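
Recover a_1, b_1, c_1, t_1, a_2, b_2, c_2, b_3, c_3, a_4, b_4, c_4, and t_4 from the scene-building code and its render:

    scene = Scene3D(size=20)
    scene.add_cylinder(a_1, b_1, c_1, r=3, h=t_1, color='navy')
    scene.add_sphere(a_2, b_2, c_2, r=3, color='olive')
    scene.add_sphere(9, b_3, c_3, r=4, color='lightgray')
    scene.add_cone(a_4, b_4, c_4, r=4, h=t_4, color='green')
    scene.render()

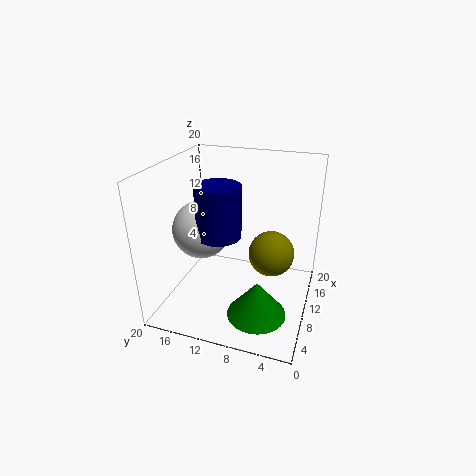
a_1 = 8
b_1 = 12
c_1 = 11
t_1 = 7
a_2 = 9
b_2 = 5
c_2 = 9
b_3 = 15
c_3 = 11
a_4 = 6
b_4 = 6
c_4 = 1
t_4 = 5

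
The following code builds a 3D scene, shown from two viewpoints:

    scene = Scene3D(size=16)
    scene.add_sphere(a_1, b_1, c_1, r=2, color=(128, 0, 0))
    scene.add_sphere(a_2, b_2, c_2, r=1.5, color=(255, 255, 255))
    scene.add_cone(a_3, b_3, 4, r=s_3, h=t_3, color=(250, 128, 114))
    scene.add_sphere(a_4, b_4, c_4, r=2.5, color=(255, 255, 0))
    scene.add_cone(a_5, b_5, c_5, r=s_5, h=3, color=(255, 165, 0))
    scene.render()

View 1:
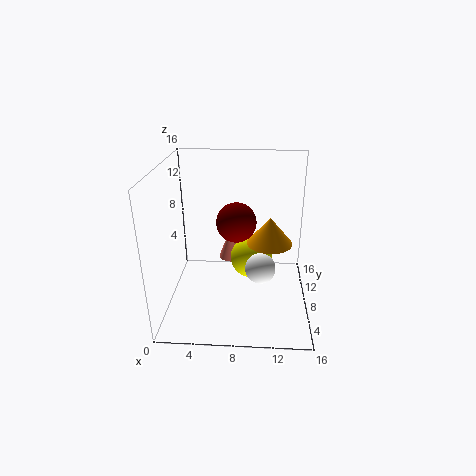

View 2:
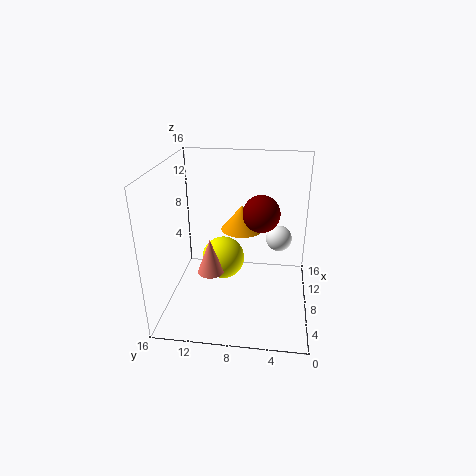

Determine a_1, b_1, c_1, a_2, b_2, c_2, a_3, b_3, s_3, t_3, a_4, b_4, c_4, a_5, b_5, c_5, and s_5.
a_1 = 8; b_1 = 5.5; c_1 = 11; a_2 = 10.5; b_2 = 3.5; c_2 = 7; a_3 = 7; b_3 = 11; s_3 = 1.5; t_3 = 4; a_4 = 9.5; b_4 = 10; c_4 = 4.5; a_5 = 11.5; b_5 = 8; c_5 = 7.5; s_5 = 2.5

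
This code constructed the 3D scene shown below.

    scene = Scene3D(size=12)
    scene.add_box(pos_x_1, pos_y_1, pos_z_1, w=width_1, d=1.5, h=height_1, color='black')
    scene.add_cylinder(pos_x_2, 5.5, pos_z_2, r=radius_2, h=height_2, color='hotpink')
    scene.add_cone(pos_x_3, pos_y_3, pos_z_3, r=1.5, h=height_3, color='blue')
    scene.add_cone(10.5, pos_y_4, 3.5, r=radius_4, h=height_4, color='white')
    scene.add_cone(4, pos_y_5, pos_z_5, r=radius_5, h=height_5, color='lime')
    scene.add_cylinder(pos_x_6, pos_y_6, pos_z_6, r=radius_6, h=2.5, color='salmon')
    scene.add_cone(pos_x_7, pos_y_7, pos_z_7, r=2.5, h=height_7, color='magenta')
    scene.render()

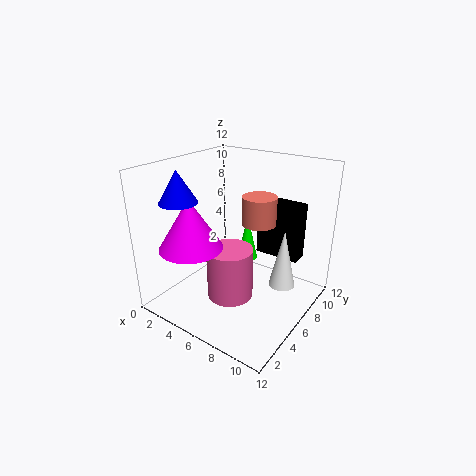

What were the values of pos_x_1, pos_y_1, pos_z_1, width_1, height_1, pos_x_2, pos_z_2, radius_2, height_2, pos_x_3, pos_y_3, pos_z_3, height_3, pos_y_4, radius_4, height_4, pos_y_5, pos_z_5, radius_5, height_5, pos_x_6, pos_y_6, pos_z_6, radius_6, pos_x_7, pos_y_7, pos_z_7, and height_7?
pos_x_1 = 6
pos_y_1 = 9
pos_z_1 = 3.5
width_1 = 4
height_1 = 5
pos_x_2 = 5.5
pos_z_2 = 0.5
radius_2 = 2
height_2 = 4.5
pos_x_3 = 3
pos_y_3 = 2.5
pos_z_3 = 9.5
height_3 = 2.5
pos_y_4 = 5.5
radius_4 = 1
height_4 = 4.5
pos_y_5 = 10.5
pos_z_5 = 1.5
radius_5 = 1
height_5 = 4.5
pos_x_6 = 6.5
pos_y_6 = 8.5
pos_z_6 = 6.5
radius_6 = 1.5
pos_x_7 = 4
pos_y_7 = 2.5
pos_z_7 = 6
height_7 = 4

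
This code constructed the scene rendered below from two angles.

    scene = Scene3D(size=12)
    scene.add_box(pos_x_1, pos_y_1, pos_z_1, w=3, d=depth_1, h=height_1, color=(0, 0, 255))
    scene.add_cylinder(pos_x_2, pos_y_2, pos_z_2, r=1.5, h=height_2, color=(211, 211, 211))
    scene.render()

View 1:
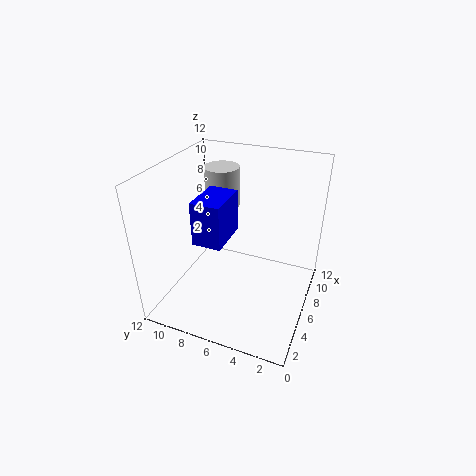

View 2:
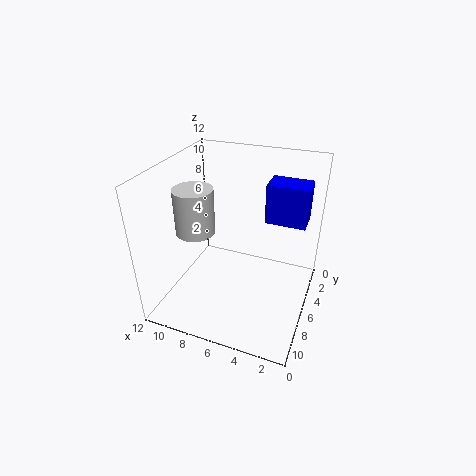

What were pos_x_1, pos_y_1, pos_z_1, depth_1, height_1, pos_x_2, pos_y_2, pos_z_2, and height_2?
pos_x_1 = 0.5, pos_y_1 = 5, pos_z_1 = 8.5, depth_1 = 2, height_1 = 3, pos_x_2 = 8.5, pos_y_2 = 8.5, pos_z_2 = 7.5, height_2 = 3.5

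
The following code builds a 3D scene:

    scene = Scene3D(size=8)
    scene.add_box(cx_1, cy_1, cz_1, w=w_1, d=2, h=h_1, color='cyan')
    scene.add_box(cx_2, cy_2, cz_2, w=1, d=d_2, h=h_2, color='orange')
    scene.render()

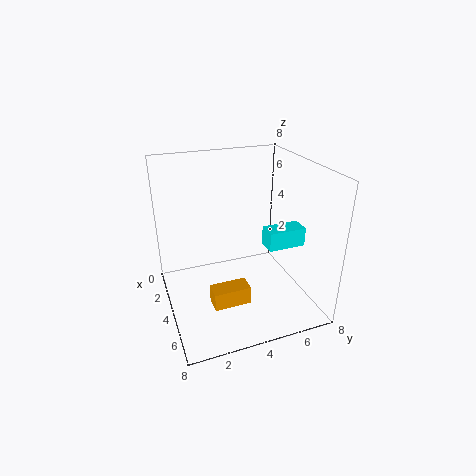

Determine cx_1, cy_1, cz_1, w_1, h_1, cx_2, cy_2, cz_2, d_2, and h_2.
cx_1 = 5
cy_1 = 5
cz_1 = 4
w_1 = 1
h_1 = 1
cx_2 = 5
cy_2 = 2
cz_2 = 1
d_2 = 2
h_2 = 1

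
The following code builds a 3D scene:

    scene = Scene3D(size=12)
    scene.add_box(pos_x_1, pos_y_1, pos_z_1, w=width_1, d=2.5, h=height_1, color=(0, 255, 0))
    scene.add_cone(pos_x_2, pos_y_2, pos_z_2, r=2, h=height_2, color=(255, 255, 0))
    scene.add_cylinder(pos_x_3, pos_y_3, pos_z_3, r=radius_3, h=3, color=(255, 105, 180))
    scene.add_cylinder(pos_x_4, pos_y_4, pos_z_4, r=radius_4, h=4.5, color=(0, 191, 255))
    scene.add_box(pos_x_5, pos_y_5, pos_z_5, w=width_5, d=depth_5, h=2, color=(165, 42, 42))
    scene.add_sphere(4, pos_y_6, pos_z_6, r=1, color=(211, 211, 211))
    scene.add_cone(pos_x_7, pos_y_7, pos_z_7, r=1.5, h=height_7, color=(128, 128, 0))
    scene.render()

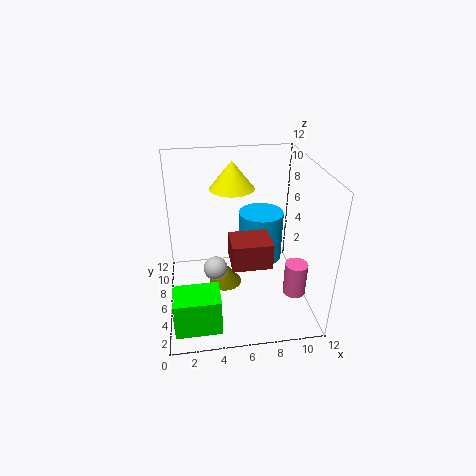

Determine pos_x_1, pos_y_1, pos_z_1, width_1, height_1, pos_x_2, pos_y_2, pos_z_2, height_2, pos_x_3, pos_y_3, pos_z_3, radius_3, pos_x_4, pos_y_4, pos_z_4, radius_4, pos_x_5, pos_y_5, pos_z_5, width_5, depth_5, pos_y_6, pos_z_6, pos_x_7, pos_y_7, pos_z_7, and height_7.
pos_x_1 = 0.5; pos_y_1 = 0.5; pos_z_1 = 1; width_1 = 3.5; height_1 = 3; pos_x_2 = 6; pos_y_2 = 9.5; pos_z_2 = 9; height_2 = 2.5; pos_x_3 = 11; pos_y_3 = 5; pos_z_3 = 0.5; radius_3 = 1; pos_x_4 = 8.5; pos_y_4 = 8.5; pos_z_4 = 2.5; radius_4 = 2; pos_x_5 = 5; pos_y_5 = 2; pos_z_5 = 5.5; width_5 = 3; depth_5 = 2.5; pos_y_6 = 5.5; pos_z_6 = 3.5; pos_x_7 = 5; pos_y_7 = 7.5; pos_z_7 = 0.5; height_7 = 2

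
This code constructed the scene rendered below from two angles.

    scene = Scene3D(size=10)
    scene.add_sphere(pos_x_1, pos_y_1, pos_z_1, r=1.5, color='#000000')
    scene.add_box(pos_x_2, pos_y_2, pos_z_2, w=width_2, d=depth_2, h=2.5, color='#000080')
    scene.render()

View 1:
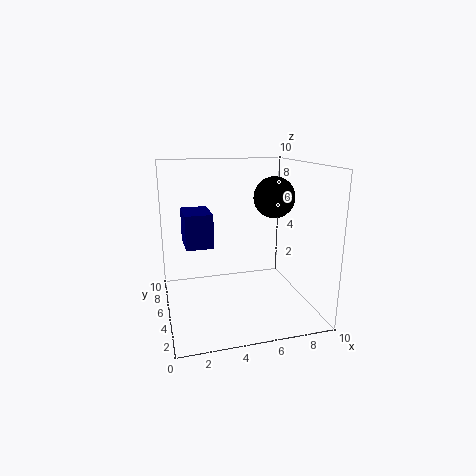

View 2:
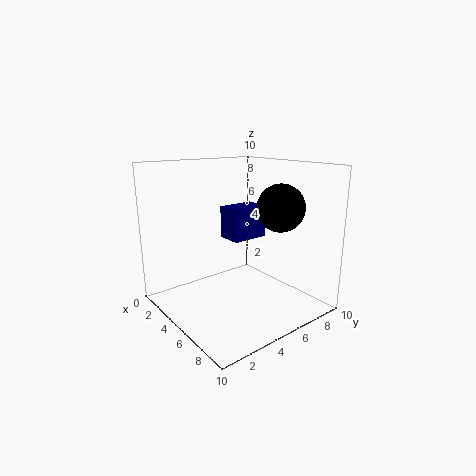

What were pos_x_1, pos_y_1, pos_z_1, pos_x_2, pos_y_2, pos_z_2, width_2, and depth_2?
pos_x_1 = 8
pos_y_1 = 6
pos_z_1 = 7.5
pos_x_2 = 1.5
pos_y_2 = 6
pos_z_2 = 4
width_2 = 2
depth_2 = 3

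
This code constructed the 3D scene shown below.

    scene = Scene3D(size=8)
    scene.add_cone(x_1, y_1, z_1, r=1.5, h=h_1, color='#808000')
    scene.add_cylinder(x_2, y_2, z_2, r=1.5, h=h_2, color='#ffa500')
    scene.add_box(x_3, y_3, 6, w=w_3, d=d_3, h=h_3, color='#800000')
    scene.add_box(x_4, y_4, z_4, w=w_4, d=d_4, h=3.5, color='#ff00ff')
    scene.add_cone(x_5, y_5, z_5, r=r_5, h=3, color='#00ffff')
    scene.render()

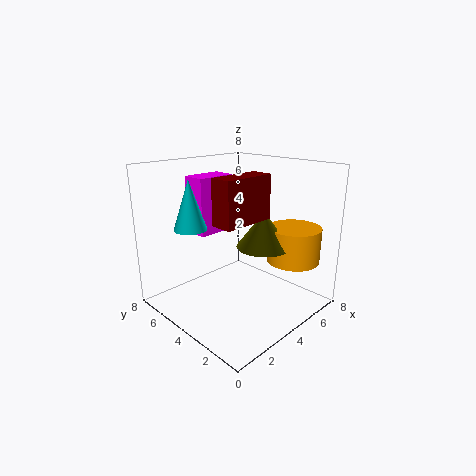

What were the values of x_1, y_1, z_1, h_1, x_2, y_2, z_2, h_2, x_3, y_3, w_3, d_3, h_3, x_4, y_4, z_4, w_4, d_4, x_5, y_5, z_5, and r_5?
x_1 = 5, y_1 = 3, z_1 = 3.5, h_1 = 2, x_2 = 6.5, y_2 = 2, z_2 = 2.5, h_2 = 2, x_3 = 0.5, y_3 = 1, w_3 = 2.5, d_3 = 1, h_3 = 2, x_4 = 3.5, y_4 = 6.5, z_4 = 3.5, w_4 = 2.5, d_4 = 1.5, x_5 = 3, y_5 = 7, z_5 = 4, r_5 = 1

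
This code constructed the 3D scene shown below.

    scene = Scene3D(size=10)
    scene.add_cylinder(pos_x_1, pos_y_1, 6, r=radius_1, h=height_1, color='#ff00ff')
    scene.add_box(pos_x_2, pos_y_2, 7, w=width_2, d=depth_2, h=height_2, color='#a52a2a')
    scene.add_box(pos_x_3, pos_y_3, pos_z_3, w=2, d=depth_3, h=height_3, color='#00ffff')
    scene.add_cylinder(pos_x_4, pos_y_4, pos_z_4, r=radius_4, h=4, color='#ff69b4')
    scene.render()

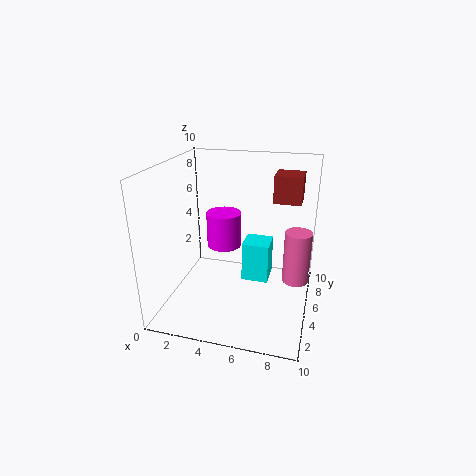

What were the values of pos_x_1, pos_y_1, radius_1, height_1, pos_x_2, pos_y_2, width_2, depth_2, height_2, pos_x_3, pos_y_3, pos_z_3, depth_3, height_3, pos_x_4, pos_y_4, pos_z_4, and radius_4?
pos_x_1 = 5
pos_y_1 = 2
radius_1 = 1
height_1 = 2
pos_x_2 = 7
pos_y_2 = 7
width_2 = 2
depth_2 = 2
height_2 = 2
pos_x_3 = 5
pos_y_3 = 6
pos_z_3 = 1
depth_3 = 2
height_3 = 3
pos_x_4 = 9
pos_y_4 = 7
pos_z_4 = 1
radius_4 = 1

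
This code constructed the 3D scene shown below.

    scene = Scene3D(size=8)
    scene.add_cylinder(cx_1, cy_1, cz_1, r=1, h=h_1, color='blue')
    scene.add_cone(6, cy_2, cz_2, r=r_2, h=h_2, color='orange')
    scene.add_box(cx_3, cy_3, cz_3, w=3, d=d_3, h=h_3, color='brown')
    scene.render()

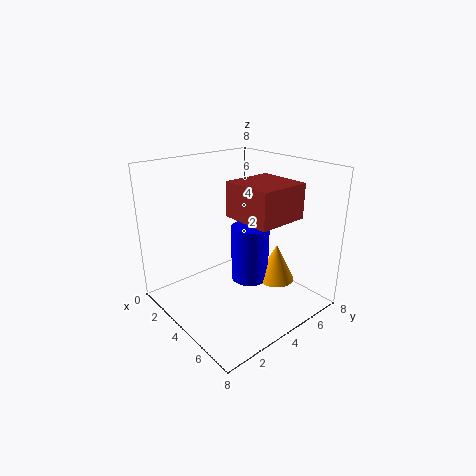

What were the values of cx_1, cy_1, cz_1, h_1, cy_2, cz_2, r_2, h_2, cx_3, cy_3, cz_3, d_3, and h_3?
cx_1 = 5; cy_1 = 4; cz_1 = 2; h_1 = 3; cy_2 = 5; cz_2 = 2; r_2 = 1; h_2 = 2; cx_3 = 3; cy_3 = 4; cz_3 = 5; d_3 = 3; h_3 = 2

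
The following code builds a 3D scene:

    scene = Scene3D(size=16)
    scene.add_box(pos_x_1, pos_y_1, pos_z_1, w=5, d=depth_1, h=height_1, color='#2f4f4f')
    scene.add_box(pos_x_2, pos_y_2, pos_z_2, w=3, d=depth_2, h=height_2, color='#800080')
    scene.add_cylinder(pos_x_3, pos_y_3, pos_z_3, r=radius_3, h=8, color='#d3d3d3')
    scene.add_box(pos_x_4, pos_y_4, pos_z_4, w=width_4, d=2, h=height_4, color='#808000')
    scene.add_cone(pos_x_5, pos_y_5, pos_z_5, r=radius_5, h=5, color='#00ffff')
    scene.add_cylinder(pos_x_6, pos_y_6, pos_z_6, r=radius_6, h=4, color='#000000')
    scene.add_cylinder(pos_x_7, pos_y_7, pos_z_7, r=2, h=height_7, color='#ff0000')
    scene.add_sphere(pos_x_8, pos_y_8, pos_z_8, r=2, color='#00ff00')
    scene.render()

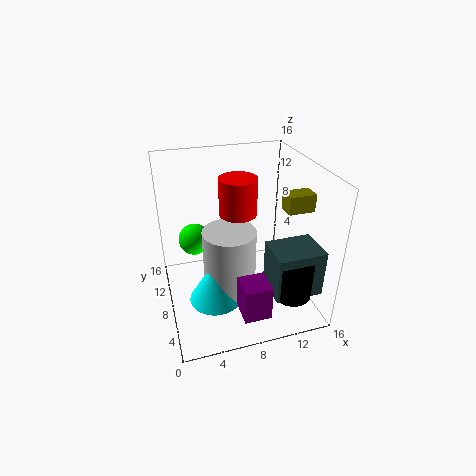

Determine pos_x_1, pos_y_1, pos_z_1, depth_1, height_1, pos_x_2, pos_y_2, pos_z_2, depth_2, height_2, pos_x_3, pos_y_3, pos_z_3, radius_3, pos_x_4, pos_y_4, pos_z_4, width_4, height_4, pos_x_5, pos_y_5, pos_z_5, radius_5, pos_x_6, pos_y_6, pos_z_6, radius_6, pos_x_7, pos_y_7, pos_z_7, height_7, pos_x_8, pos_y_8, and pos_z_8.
pos_x_1 = 10; pos_y_1 = 1; pos_z_1 = 4; depth_1 = 4; height_1 = 5; pos_x_2 = 7; pos_y_2 = 2; pos_z_2 = 1; depth_2 = 3; height_2 = 4; pos_x_3 = 7; pos_y_3 = 8; pos_z_3 = 1; radius_3 = 3; pos_x_4 = 13; pos_y_4 = 6; pos_z_4 = 11; width_4 = 3; height_4 = 2; pos_x_5 = 5; pos_y_5 = 7; pos_z_5 = 1; radius_5 = 3; pos_x_6 = 12; pos_y_6 = 2; pos_z_6 = 4; radius_6 = 2; pos_x_7 = 8; pos_y_7 = 8; pos_z_7 = 11; height_7 = 4; pos_x_8 = 4; pos_y_8 = 14; pos_z_8 = 5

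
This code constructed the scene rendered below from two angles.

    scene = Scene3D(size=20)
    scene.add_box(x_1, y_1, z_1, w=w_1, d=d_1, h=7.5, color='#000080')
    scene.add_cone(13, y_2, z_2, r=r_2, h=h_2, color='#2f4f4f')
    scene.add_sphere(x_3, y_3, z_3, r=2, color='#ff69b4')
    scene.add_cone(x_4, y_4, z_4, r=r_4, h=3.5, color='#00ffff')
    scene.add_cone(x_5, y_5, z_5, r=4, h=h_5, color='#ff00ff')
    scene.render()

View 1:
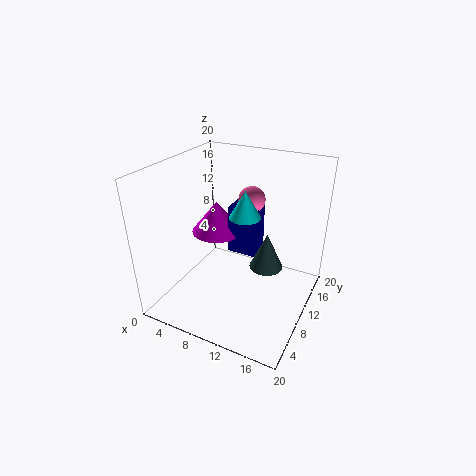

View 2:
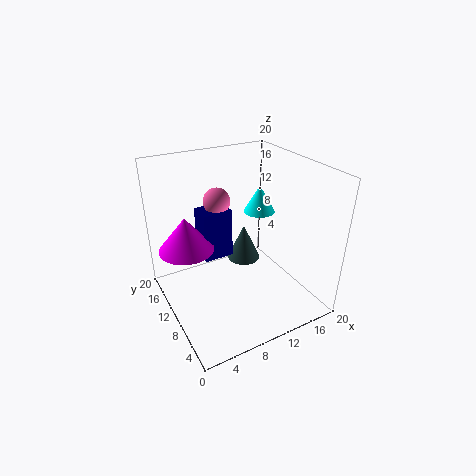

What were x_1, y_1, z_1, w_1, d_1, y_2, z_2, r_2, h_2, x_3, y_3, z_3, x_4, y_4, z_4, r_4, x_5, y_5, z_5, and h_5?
x_1 = 6.5; y_1 = 13.5; z_1 = 5; w_1 = 4.5; d_1 = 3.5; y_2 = 13.5; z_2 = 4; r_2 = 2.5; h_2 = 5.5; x_3 = 9.5; y_3 = 15.5; z_3 = 13.5; x_4 = 12; y_4 = 8; z_4 = 14.5; r_4 = 2; x_5 = 4; y_5 = 14.5; z_5 = 7.5; h_5 = 5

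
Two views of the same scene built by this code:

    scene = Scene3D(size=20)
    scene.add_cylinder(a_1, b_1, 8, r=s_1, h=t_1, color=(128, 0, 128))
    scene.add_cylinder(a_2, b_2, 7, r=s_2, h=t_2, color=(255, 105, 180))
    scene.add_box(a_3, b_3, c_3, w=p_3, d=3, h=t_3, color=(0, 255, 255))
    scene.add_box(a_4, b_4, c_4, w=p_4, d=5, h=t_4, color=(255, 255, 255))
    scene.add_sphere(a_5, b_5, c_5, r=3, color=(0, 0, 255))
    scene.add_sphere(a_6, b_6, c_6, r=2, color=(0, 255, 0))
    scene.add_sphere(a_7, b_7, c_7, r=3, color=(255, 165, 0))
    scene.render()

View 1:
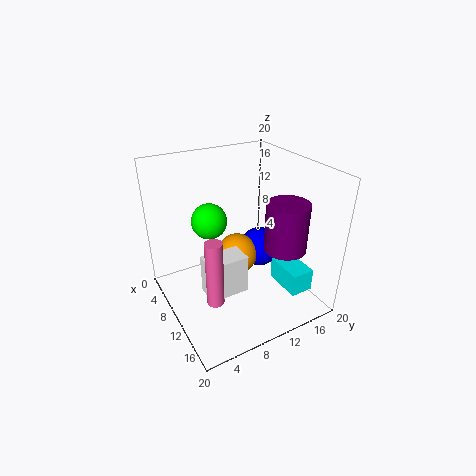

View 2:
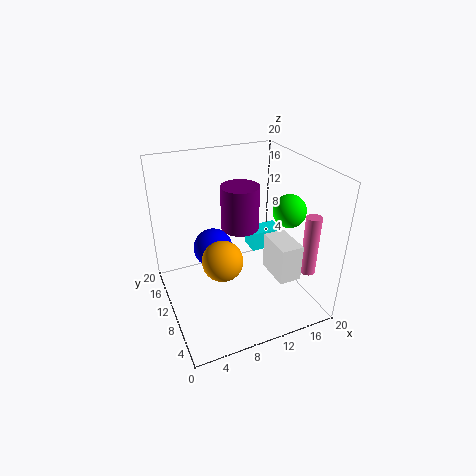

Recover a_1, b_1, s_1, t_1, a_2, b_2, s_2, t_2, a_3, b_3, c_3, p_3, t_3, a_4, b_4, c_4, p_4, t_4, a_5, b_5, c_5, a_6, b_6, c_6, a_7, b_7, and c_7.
a_1 = 13
b_1 = 16
s_1 = 3
t_1 = 7
a_2 = 17
b_2 = 3
s_2 = 1
t_2 = 8
a_3 = 14
b_3 = 13
c_3 = 5
p_3 = 5
t_3 = 3
a_4 = 13
b_4 = 3
c_4 = 6
p_4 = 3
t_4 = 5
a_5 = 8
b_5 = 15
c_5 = 6
a_6 = 14
b_6 = 4
c_6 = 16
a_7 = 8
b_7 = 11
c_7 = 6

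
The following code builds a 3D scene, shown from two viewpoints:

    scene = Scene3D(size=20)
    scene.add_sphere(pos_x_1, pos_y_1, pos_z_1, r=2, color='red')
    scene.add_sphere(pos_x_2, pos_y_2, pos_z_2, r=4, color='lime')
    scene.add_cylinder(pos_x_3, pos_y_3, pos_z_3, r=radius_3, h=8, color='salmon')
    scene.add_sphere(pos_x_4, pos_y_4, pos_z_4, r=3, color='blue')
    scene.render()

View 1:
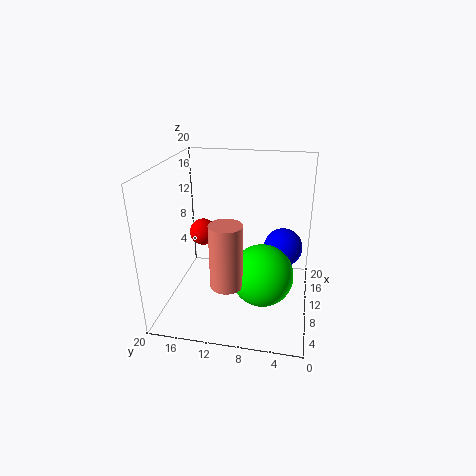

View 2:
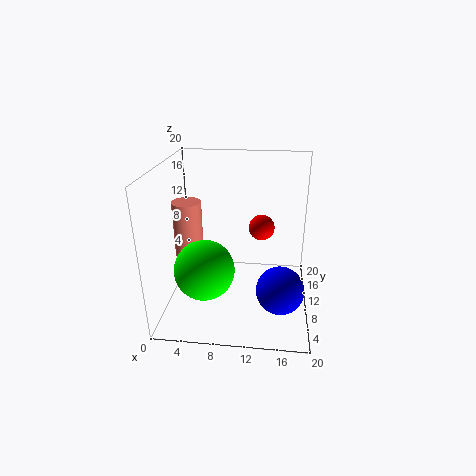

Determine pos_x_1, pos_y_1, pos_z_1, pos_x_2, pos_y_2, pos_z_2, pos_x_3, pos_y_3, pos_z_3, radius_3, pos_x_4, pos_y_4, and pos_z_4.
pos_x_1 = 13
pos_y_1 = 16
pos_z_1 = 9
pos_x_2 = 6
pos_y_2 = 6
pos_z_2 = 7
pos_x_3 = 3
pos_y_3 = 10
pos_z_3 = 7
radius_3 = 2
pos_x_4 = 16
pos_y_4 = 4
pos_z_4 = 6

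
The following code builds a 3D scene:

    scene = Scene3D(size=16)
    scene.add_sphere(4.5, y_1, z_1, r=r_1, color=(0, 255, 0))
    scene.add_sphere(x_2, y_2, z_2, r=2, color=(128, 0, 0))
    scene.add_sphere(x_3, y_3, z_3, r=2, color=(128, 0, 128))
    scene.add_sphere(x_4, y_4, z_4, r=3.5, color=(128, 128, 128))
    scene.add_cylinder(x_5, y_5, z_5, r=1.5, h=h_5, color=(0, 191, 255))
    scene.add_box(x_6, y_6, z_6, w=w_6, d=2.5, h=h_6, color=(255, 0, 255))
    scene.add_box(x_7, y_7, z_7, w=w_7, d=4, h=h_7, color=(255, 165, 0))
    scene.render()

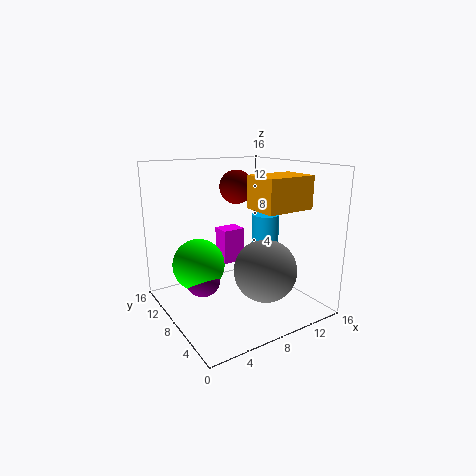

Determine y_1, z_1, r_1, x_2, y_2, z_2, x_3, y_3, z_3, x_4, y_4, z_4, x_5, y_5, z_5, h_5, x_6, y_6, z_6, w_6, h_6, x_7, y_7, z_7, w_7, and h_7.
y_1 = 11, z_1 = 4.5, r_1 = 3, x_2 = 10, y_2 = 11.5, z_2 = 13, x_3 = 4.5, y_3 = 10, z_3 = 3, x_4 = 10, y_4 = 5.5, z_4 = 4.5, x_5 = 11, y_5 = 7, z_5 = 6.5, h_5 = 4, x_6 = 9.5, y_6 = 13.5, z_6 = 2.5, w_6 = 3, h_6 = 4.5, x_7 = 8.5, y_7 = 3, z_7 = 11.5, w_7 = 5.5, h_7 = 3.5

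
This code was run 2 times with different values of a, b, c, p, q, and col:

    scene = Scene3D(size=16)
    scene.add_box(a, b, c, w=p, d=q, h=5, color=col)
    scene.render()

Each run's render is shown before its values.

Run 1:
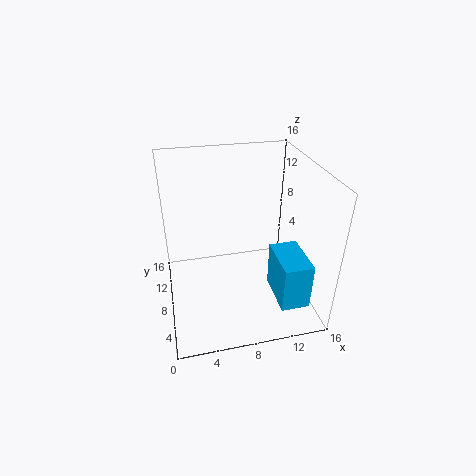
a = 11, b = 1, c = 3, p = 3, q = 5, col = 'deepskyblue'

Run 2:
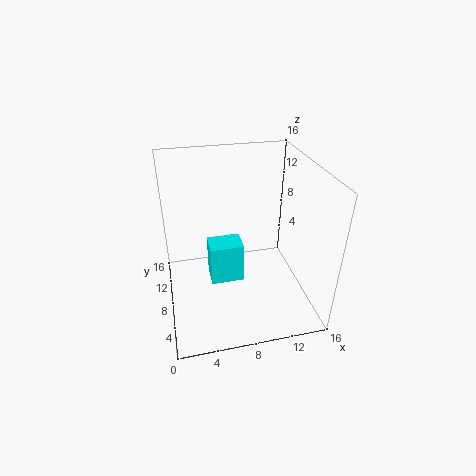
a = 5, b = 9, c = 1, p = 4, q = 3, col = 'cyan'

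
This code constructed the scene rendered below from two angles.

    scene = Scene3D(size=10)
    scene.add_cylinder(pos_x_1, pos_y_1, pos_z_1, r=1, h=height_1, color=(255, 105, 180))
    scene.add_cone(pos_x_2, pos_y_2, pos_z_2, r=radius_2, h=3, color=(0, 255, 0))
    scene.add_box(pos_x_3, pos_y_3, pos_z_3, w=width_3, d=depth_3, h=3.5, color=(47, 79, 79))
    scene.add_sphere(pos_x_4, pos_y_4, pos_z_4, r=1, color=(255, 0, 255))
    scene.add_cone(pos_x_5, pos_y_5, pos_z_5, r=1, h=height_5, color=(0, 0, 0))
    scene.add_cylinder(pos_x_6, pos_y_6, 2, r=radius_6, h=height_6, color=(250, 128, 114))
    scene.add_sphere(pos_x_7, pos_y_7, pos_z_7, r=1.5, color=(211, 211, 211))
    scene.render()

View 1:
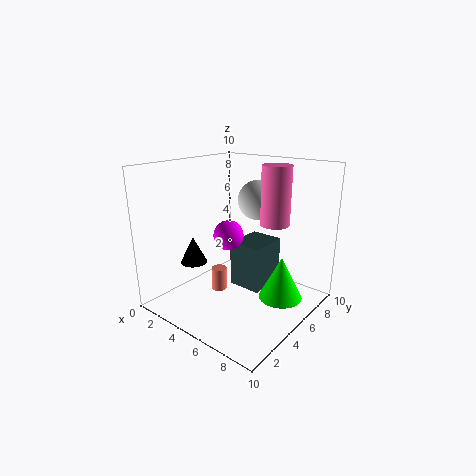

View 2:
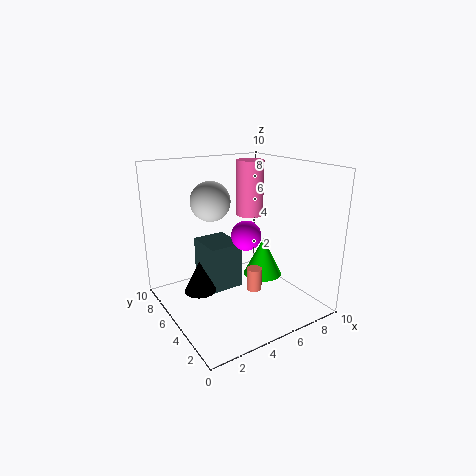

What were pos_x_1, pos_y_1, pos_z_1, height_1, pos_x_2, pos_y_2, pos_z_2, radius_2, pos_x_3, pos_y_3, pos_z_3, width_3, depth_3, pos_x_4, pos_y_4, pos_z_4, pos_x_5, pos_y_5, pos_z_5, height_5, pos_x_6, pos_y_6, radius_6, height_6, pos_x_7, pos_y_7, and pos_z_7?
pos_x_1 = 7; pos_y_1 = 6.5; pos_z_1 = 6; height_1 = 4; pos_x_2 = 8; pos_y_2 = 6; pos_z_2 = 1; radius_2 = 1.5; pos_x_3 = 3.5; pos_y_3 = 6; pos_z_3 = 0.5; width_3 = 2.5; depth_3 = 3; pos_x_4 = 5; pos_y_4 = 4; pos_z_4 = 5.5; pos_x_5 = 1.5; pos_y_5 = 4; pos_z_5 = 2.5; height_5 = 2; pos_x_6 = 5; pos_y_6 = 3; radius_6 = 0.5; height_6 = 1.5; pos_x_7 = 4.5; pos_y_7 = 8; pos_z_7 = 7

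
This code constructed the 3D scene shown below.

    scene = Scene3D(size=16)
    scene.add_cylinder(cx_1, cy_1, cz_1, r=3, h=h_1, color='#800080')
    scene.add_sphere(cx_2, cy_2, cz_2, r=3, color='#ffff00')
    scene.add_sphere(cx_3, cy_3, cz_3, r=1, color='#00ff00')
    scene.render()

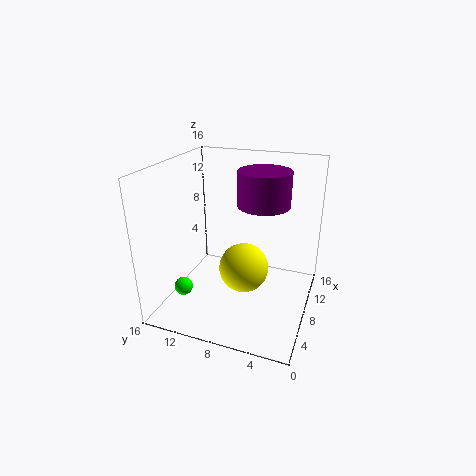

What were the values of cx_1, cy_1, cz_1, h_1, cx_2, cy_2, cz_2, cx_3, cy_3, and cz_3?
cx_1 = 11
cy_1 = 6
cz_1 = 11
h_1 = 4
cx_2 = 10
cy_2 = 8
cz_2 = 3
cx_3 = 4
cy_3 = 13
cz_3 = 3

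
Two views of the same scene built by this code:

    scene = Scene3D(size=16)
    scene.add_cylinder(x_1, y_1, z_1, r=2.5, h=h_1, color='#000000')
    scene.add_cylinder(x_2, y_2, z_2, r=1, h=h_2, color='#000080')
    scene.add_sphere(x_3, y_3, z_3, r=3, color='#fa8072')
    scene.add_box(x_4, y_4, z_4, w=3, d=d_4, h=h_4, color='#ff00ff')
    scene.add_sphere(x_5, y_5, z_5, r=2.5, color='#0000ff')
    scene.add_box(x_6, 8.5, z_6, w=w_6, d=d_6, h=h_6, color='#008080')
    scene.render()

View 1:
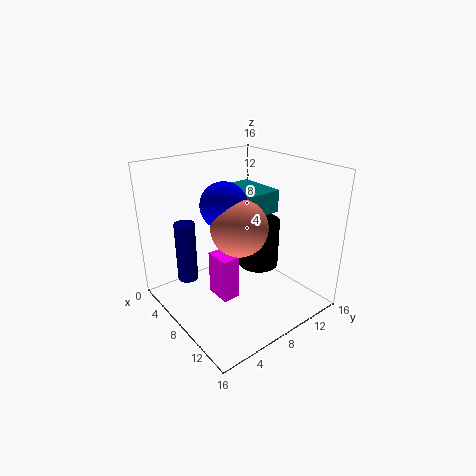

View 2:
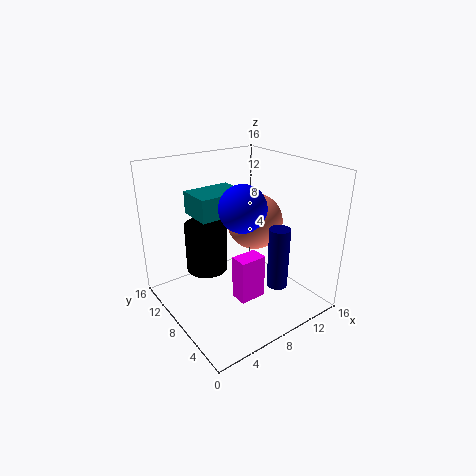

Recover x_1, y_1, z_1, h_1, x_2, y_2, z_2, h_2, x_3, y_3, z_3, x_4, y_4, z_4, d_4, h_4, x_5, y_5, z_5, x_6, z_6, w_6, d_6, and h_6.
x_1 = 6.5, y_1 = 12.5, z_1 = 2.5, h_1 = 6, x_2 = 8, y_2 = 1.5, z_2 = 5.5, h_2 = 6, x_3 = 9.5, y_3 = 7, z_3 = 10, x_4 = 6.5, y_4 = 5, z_4 = 1.5, d_4 = 2, h_4 = 5, x_5 = 7.5, y_5 = 6.5, z_5 = 12, x_6 = 4, z_6 = 10.5, w_6 = 5.5, d_6 = 4, h_6 = 2.5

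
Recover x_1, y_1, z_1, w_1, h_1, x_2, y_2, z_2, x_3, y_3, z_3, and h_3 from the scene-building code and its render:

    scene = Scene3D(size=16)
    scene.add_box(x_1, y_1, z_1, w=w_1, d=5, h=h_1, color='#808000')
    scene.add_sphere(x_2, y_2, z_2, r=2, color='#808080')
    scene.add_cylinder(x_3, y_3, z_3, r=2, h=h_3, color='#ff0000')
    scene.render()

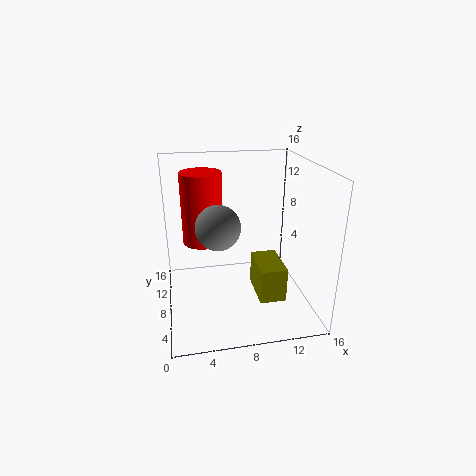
x_1 = 10; y_1 = 5; z_1 = 1; w_1 = 3; h_1 = 4; x_2 = 5; y_2 = 2; z_2 = 12; x_3 = 4; y_3 = 6; z_3 = 9; h_3 = 7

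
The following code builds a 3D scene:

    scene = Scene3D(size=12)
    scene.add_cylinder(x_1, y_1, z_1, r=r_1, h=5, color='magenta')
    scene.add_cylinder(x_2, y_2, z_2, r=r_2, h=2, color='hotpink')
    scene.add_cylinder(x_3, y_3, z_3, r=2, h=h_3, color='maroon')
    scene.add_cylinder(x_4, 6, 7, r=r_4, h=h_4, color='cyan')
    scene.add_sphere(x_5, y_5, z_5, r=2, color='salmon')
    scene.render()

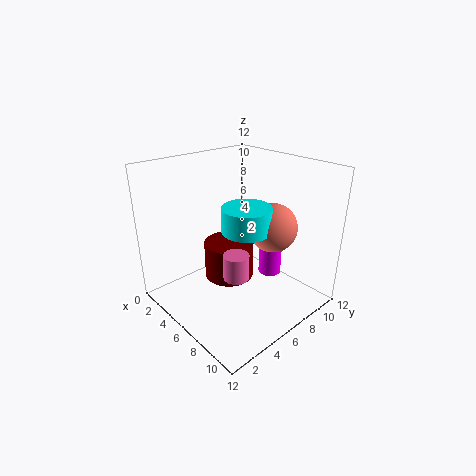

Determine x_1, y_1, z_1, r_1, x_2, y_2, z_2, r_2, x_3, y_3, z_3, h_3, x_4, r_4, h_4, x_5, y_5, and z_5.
x_1 = 7
y_1 = 9
z_1 = 2
r_1 = 1
x_2 = 8
y_2 = 4
z_2 = 4
r_2 = 1
x_3 = 6
y_3 = 5
z_3 = 3
h_3 = 3
x_4 = 7
r_4 = 2
h_4 = 2
x_5 = 8
y_5 = 8
z_5 = 7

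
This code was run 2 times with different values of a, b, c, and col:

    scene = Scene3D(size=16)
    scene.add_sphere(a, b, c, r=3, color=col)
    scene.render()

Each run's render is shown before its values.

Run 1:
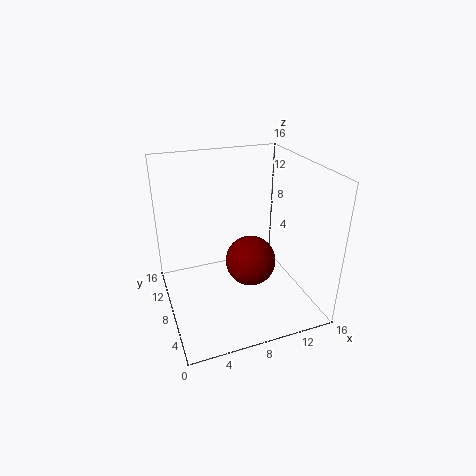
a = 10, b = 9, c = 4, col = 'maroon'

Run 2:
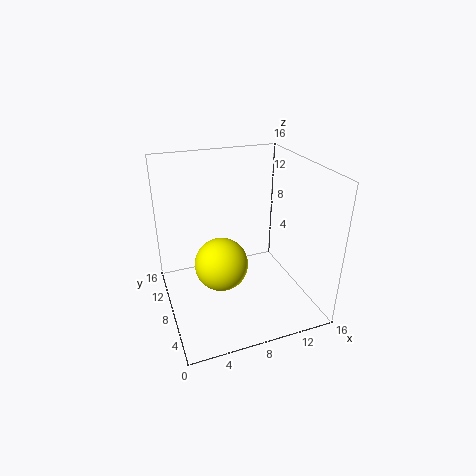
a = 6, b = 8, c = 5, col = 'yellow'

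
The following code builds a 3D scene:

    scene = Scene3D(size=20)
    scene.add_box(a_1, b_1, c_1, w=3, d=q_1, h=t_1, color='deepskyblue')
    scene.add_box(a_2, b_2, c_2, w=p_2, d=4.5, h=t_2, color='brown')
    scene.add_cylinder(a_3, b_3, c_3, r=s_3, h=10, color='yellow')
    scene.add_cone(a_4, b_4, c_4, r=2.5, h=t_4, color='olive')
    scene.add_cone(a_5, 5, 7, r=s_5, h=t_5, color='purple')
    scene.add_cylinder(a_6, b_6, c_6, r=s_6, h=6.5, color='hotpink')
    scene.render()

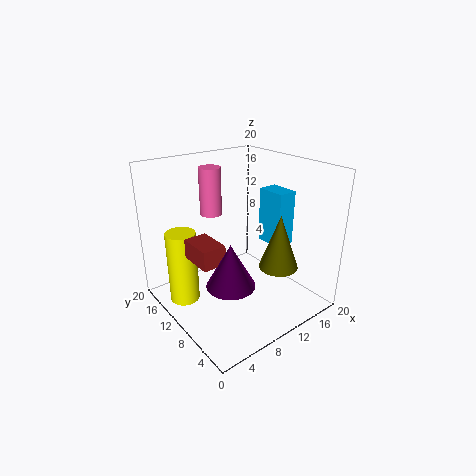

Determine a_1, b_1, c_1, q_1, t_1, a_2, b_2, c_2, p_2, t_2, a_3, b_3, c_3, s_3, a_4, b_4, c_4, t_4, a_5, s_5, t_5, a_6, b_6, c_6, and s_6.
a_1 = 17; b_1 = 9; c_1 = 6.5; q_1 = 4.5; t_1 = 8.5; a_2 = 2; b_2 = 6; c_2 = 9.5; p_2 = 3; t_2 = 2.5; a_3 = 2.5; b_3 = 12.5; c_3 = 2; s_3 = 2; a_4 = 11.5; b_4 = 3.5; c_4 = 8; t_4 = 7; a_5 = 5; s_5 = 3; t_5 = 5.5; a_6 = 8; b_6 = 13.5; c_6 = 13; s_6 = 1.5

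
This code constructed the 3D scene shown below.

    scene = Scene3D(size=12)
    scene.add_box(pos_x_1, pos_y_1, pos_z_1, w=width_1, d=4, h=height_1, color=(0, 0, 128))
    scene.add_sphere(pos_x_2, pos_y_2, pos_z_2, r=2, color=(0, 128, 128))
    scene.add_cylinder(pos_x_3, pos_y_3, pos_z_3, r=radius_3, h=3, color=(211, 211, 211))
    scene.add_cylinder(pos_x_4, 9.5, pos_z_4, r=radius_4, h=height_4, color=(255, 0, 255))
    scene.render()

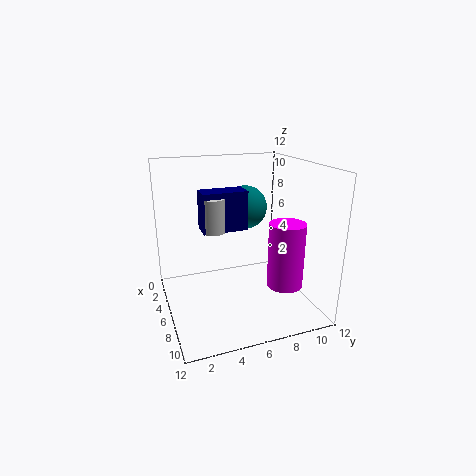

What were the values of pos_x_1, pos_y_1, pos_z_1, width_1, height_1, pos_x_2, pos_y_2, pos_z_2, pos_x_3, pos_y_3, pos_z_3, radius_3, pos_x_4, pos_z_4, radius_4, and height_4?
pos_x_1 = 2.5
pos_y_1 = 3.5
pos_z_1 = 6
width_1 = 2
height_1 = 3.5
pos_x_2 = 2.5
pos_y_2 = 8
pos_z_2 = 7.5
pos_x_3 = 4
pos_y_3 = 4.5
pos_z_3 = 6
radius_3 = 1
pos_x_4 = 8
pos_z_4 = 2
radius_4 = 1.5
height_4 = 5.5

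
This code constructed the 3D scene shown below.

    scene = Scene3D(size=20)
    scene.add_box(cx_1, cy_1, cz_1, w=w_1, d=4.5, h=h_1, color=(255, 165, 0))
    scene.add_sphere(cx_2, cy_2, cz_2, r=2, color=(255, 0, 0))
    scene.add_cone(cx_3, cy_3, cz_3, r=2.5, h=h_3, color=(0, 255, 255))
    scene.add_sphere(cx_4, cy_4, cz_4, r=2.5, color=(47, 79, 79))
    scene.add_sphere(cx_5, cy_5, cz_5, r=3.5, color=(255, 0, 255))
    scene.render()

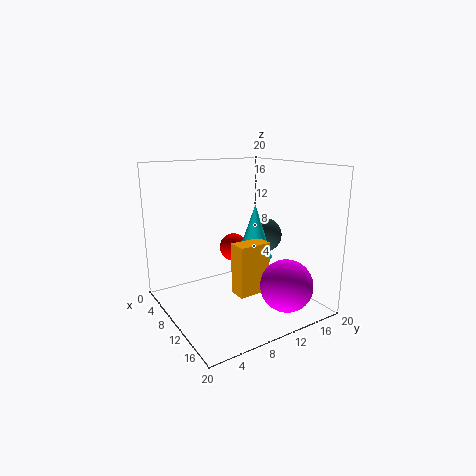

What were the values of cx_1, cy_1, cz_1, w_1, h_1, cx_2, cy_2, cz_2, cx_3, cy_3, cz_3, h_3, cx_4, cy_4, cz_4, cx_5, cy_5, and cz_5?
cx_1 = 11.5, cy_1 = 8, cz_1 = 3, w_1 = 2.5, h_1 = 7, cx_2 = 8, cy_2 = 10.5, cz_2 = 8, cx_3 = 10.5, cy_3 = 12.5, cz_3 = 7, h_3 = 7.5, cx_4 = 9.5, cy_4 = 15, cz_4 = 9.5, cx_5 = 16.5, cy_5 = 13.5, cz_5 = 4.5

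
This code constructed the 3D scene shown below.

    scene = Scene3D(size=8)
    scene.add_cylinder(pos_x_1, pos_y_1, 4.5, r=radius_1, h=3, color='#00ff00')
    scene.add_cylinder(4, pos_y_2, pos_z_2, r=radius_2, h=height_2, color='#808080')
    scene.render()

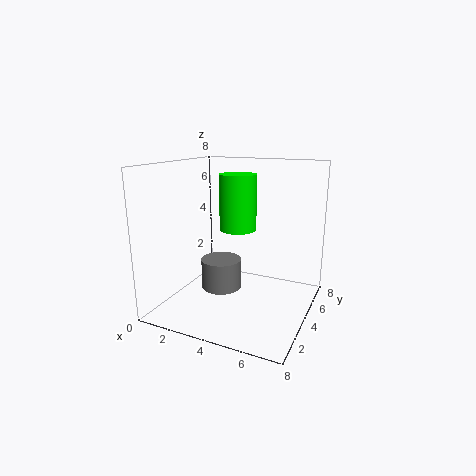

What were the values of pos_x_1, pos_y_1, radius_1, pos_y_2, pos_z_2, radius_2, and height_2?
pos_x_1 = 4; pos_y_1 = 4; radius_1 = 1; pos_y_2 = 2; pos_z_2 = 2; radius_2 = 1; height_2 = 1.5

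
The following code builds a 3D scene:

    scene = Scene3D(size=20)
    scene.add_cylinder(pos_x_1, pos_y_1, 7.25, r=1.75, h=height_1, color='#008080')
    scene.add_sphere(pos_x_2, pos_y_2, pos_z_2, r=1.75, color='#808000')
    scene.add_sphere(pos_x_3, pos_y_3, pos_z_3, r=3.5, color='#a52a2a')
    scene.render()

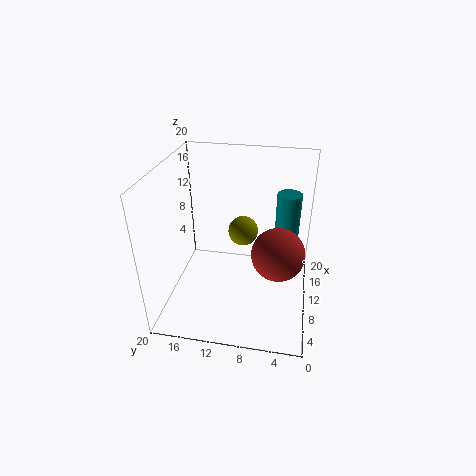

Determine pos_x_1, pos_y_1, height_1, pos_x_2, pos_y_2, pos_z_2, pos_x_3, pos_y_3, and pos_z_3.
pos_x_1 = 14.25, pos_y_1 = 3.5, height_1 = 8, pos_x_2 = 5.5, pos_y_2 = 8.5, pos_z_2 = 14, pos_x_3 = 7.75, pos_y_3 = 4.25, pos_z_3 = 9.5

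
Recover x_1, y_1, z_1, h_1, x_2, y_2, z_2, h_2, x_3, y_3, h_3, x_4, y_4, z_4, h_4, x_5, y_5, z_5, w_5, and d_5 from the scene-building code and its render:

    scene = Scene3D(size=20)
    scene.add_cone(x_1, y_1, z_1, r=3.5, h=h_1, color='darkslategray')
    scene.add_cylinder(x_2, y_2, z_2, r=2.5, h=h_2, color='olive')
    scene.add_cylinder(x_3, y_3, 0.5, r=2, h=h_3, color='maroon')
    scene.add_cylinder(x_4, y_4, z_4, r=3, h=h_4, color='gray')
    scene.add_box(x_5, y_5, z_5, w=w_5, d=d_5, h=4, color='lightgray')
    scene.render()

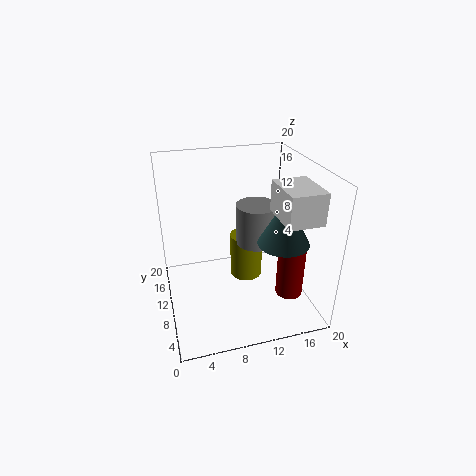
x_1 = 15.5
y_1 = 7
z_1 = 10
h_1 = 6.5
x_2 = 12.5
y_2 = 14
z_2 = 1
h_2 = 7
x_3 = 17.5
y_3 = 8
h_3 = 8
x_4 = 13.5
y_4 = 12.5
z_4 = 7.5
h_4 = 6
x_5 = 13.5
y_5 = 1.5
z_5 = 15
w_5 = 4.5
d_5 = 6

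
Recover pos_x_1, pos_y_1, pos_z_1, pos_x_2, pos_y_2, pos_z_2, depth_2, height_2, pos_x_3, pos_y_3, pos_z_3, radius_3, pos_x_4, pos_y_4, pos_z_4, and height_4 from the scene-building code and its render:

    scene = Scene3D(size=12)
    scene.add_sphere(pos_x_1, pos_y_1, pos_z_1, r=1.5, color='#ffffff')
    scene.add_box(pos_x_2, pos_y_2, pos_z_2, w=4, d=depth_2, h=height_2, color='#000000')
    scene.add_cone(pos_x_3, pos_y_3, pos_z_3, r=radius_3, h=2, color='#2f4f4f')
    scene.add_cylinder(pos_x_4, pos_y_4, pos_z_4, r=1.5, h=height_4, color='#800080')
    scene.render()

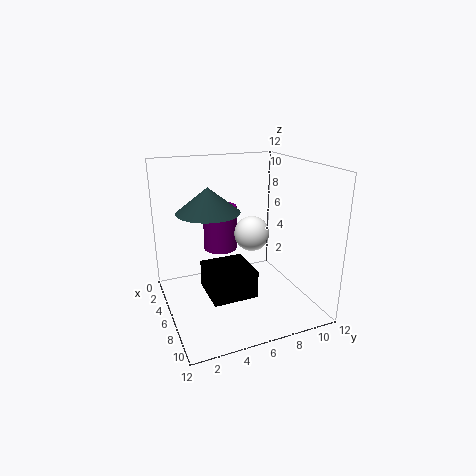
pos_x_1 = 5.5
pos_y_1 = 7.5
pos_z_1 = 6
pos_x_2 = 3
pos_y_2 = 3.5
pos_z_2 = 0.5
depth_2 = 4
height_2 = 2.5
pos_x_3 = 6
pos_y_3 = 3.5
pos_z_3 = 8.5
radius_3 = 2.5
pos_x_4 = 3
pos_y_4 = 5.5
pos_z_4 = 4
height_4 = 4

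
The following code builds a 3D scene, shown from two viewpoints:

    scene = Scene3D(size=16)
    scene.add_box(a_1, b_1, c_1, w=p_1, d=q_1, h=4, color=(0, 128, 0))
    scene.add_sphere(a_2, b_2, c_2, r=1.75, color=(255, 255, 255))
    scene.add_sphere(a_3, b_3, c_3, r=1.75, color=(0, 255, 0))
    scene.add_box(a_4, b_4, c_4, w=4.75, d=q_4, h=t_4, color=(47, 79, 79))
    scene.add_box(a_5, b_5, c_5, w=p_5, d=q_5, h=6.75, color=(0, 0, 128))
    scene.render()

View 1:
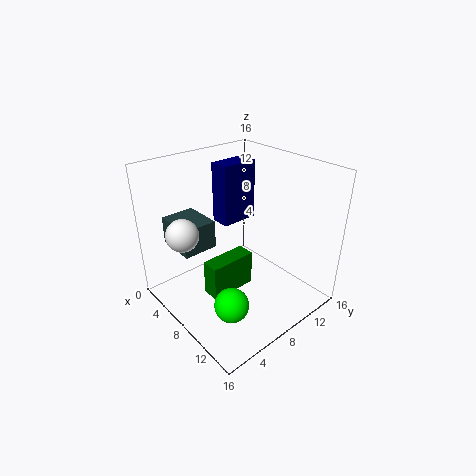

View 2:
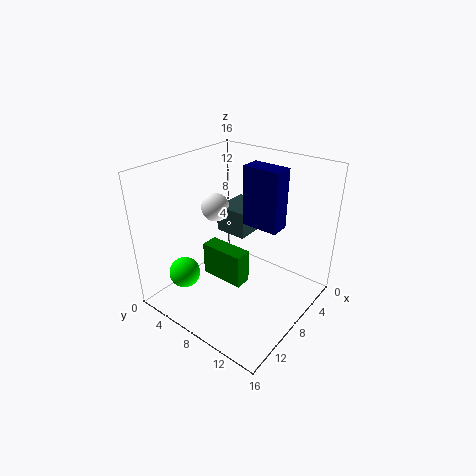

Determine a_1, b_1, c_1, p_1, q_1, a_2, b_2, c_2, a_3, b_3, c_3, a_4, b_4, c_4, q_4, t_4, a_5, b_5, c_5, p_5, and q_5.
a_1 = 7.25; b_1 = 3.75; c_1 = 2.25; p_1 = 2; q_1 = 5.25; a_2 = 5.5; b_2 = 2.5; c_2 = 9.25; a_3 = 12.25; b_3 = 3.5; c_3 = 3.75; a_4 = 0.75; b_4 = 2.75; c_4 = 6.25; q_4 = 4; t_4 = 3.25; a_5 = 4.25; b_5 = 7.5; c_5 = 9; p_5 = 2.25; q_5 = 4.25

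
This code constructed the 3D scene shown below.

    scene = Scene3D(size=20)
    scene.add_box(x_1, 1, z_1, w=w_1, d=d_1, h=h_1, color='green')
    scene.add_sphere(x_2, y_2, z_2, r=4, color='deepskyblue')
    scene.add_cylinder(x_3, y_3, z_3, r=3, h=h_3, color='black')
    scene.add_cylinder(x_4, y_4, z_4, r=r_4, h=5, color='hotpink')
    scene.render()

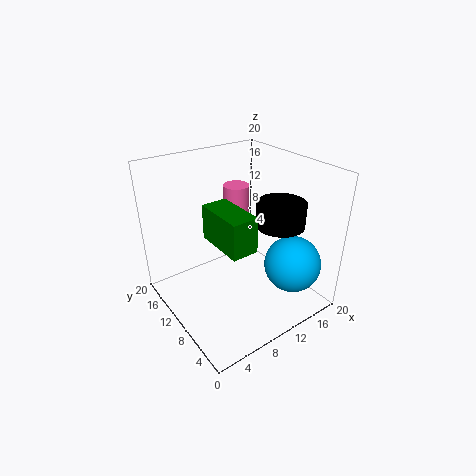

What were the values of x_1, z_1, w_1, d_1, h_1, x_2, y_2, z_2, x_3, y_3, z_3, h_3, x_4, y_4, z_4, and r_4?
x_1 = 3, z_1 = 14, w_1 = 3, d_1 = 6, h_1 = 4, x_2 = 16, y_2 = 5, z_2 = 6, x_3 = 12, y_3 = 4, z_3 = 14, h_3 = 3, x_4 = 14, y_4 = 16, z_4 = 10, r_4 = 2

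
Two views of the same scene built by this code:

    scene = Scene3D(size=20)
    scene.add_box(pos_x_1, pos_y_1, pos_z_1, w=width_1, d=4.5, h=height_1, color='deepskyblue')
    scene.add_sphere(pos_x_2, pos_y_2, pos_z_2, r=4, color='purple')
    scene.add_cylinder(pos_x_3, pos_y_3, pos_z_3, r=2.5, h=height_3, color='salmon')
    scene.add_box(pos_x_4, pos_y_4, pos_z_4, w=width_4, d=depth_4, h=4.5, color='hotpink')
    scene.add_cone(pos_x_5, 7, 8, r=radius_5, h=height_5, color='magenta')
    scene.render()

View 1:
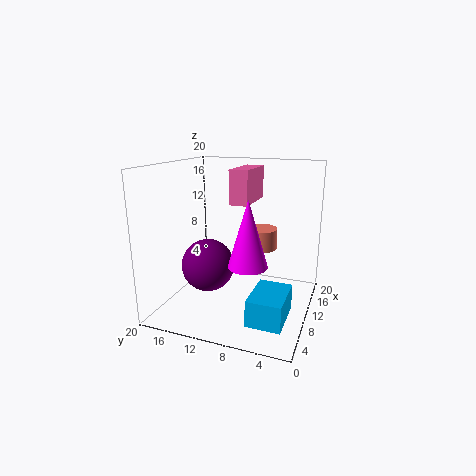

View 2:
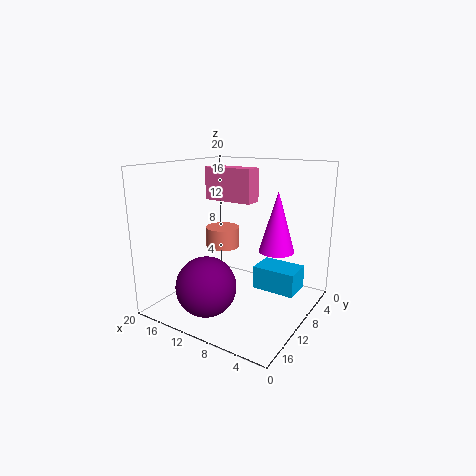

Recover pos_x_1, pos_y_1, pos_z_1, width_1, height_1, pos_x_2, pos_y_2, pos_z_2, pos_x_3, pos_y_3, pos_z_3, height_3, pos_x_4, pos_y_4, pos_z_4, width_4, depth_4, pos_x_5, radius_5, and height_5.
pos_x_1 = 3; pos_y_1 = 2; pos_z_1 = 1; width_1 = 6.5; height_1 = 3.5; pos_x_2 = 11.5; pos_y_2 = 15.5; pos_z_2 = 4.5; pos_x_3 = 14; pos_y_3 = 8; pos_z_3 = 7.5; height_3 = 3; pos_x_4 = 8; pos_y_4 = 8; pos_z_4 = 15; width_4 = 7; depth_4 = 2.5; pos_x_5 = 5.5; radius_5 = 2.5; height_5 = 8.5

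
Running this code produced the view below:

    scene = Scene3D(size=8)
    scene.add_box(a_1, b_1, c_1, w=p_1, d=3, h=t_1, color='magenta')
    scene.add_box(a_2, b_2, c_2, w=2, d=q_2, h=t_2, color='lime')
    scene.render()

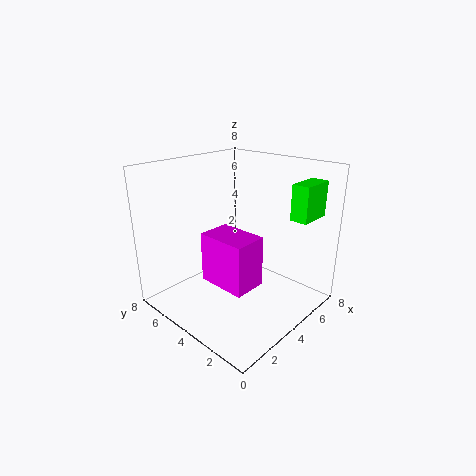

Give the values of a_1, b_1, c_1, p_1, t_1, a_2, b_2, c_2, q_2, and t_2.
a_1 = 3; b_1 = 3; c_1 = 1; p_1 = 2; t_1 = 3; a_2 = 6; b_2 = 1; c_2 = 5; q_2 = 1; t_2 = 2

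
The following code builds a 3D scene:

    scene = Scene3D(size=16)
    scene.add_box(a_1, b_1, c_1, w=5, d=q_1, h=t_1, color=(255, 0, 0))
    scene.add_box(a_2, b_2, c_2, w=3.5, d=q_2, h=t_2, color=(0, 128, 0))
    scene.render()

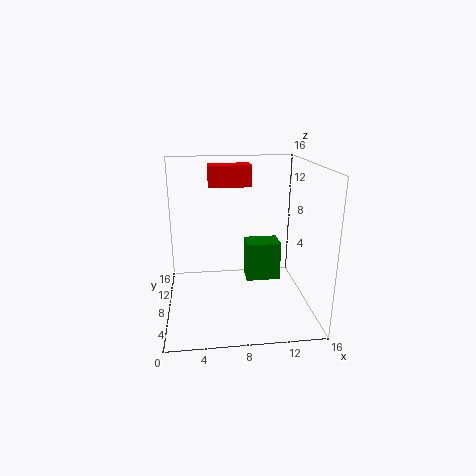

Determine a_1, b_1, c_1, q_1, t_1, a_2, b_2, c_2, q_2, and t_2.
a_1 = 5; b_1 = 11; c_1 = 13; q_1 = 2.5; t_1 = 2.5; a_2 = 8.5; b_2 = 4.5; c_2 = 4.5; q_2 = 2.5; t_2 = 4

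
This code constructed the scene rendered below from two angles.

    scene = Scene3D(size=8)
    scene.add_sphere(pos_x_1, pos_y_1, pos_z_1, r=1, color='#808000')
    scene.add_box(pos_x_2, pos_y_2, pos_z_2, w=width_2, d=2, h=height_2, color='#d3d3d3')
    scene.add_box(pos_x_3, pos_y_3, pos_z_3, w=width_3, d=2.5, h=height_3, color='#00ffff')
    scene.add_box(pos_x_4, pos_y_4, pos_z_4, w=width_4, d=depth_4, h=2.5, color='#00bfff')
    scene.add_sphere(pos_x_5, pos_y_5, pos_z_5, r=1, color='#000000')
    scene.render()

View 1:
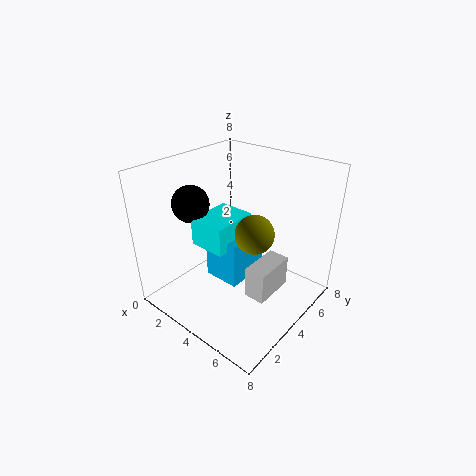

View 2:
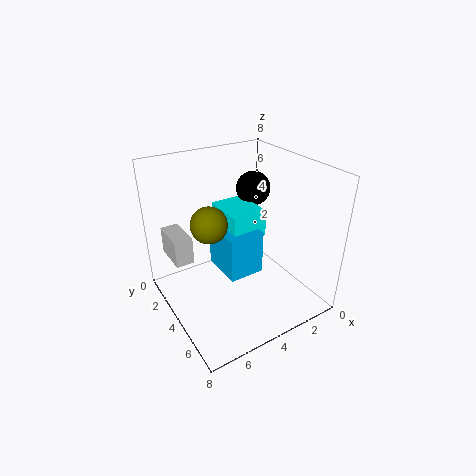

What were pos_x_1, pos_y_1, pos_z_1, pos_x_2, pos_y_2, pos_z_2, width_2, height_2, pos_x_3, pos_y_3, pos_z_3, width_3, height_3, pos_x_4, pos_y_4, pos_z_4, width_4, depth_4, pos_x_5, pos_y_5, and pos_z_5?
pos_x_1 = 5.5
pos_y_1 = 3.5
pos_z_1 = 5
pos_x_2 = 6.5
pos_y_2 = 1.5
pos_z_2 = 3
width_2 = 1
height_2 = 1.5
pos_x_3 = 2.5
pos_y_3 = 2
pos_z_3 = 4
width_3 = 2
height_3 = 1.5
pos_x_4 = 3
pos_y_4 = 2.5
pos_z_4 = 2
width_4 = 2
depth_4 = 2.5
pos_x_5 = 2
pos_y_5 = 2.5
pos_z_5 = 6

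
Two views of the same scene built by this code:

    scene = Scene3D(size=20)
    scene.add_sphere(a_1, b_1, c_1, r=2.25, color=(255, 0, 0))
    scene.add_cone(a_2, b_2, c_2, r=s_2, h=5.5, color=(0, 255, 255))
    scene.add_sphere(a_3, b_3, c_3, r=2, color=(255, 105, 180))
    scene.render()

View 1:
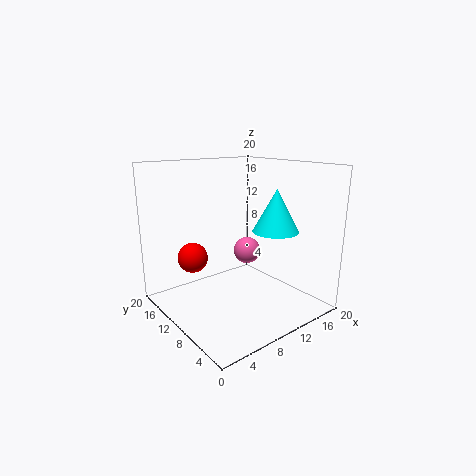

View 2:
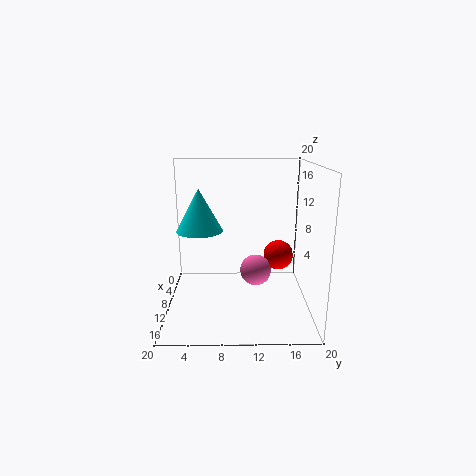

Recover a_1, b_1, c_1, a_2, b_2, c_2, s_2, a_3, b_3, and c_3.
a_1 = 6.25; b_1 = 16.25; c_1 = 6; a_2 = 12.25; b_2 = 5; c_2 = 11.75; s_2 = 3; a_3 = 13.5; b_3 = 12.25; c_3 = 6.75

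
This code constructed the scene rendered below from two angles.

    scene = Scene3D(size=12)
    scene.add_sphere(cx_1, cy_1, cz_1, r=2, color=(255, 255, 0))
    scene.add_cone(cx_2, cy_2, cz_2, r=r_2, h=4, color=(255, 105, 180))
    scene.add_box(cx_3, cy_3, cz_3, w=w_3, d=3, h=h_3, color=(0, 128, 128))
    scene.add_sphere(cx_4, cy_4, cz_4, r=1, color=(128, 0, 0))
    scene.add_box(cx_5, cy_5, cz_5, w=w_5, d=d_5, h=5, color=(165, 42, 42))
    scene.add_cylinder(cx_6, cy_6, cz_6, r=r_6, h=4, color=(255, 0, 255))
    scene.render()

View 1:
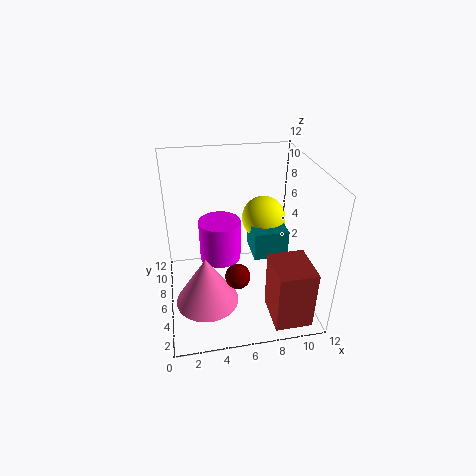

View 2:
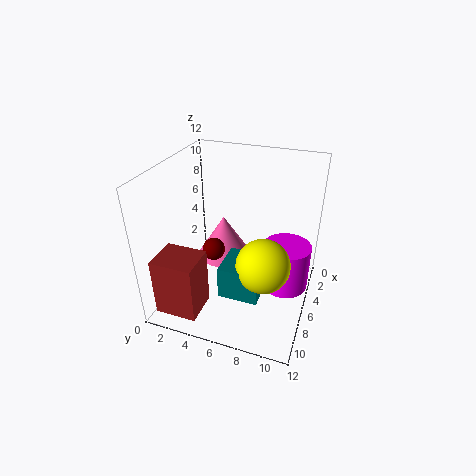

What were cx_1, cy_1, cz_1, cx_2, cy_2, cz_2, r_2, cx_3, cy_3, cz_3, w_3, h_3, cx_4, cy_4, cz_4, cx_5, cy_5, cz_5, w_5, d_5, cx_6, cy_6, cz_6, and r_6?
cx_1 = 9; cy_1 = 9; cz_1 = 6; cx_2 = 3; cy_2 = 3.5; cz_2 = 2; r_2 = 2.5; cx_3 = 7.5; cy_3 = 6; cz_3 = 3.5; w_3 = 3; h_3 = 2.5; cx_4 = 5.5; cy_4 = 3.5; cz_4 = 4; cx_5 = 8; cy_5 = 0.5; cz_5 = 0.5; w_5 = 3; d_5 = 3.5; cx_6 = 5; cy_6 = 10; cz_6 = 1.5; r_6 = 2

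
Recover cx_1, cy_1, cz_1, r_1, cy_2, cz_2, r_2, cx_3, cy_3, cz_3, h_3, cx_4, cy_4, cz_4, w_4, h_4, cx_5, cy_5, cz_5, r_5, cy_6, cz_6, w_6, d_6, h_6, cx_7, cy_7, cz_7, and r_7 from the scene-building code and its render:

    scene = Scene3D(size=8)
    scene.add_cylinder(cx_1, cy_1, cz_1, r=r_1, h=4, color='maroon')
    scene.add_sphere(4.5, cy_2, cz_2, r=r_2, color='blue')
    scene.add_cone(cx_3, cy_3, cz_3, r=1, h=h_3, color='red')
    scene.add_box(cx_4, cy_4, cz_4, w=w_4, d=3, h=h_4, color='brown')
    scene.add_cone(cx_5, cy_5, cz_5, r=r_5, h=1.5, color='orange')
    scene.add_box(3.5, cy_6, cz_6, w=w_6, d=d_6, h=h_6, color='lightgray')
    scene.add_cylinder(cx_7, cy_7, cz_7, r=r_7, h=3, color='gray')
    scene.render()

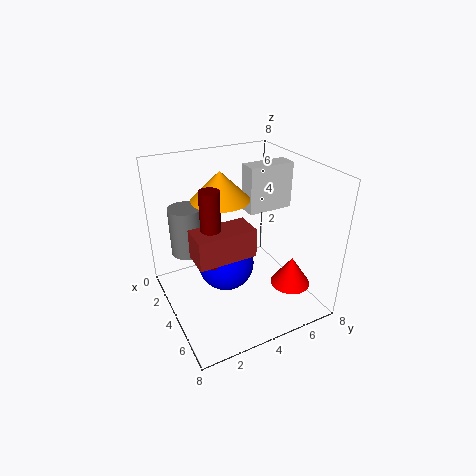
cx_1 = 5
cy_1 = 2
cz_1 = 3.5
r_1 = 0.5
cy_2 = 3
cz_2 = 3
r_2 = 1.5
cx_3 = 7
cy_3 = 5.5
cz_3 = 2.5
h_3 = 1.5
cx_4 = 4.5
cy_4 = 1
cz_4 = 4
w_4 = 1.5
h_4 = 1.5
cx_5 = 4
cy_5 = 3
cz_5 = 6.5
r_5 = 1.5
cy_6 = 4.5
cz_6 = 5.5
w_6 = 1
d_6 = 2.5
h_6 = 2.5
cx_7 = 1
cy_7 = 2
cz_7 = 2
r_7 = 1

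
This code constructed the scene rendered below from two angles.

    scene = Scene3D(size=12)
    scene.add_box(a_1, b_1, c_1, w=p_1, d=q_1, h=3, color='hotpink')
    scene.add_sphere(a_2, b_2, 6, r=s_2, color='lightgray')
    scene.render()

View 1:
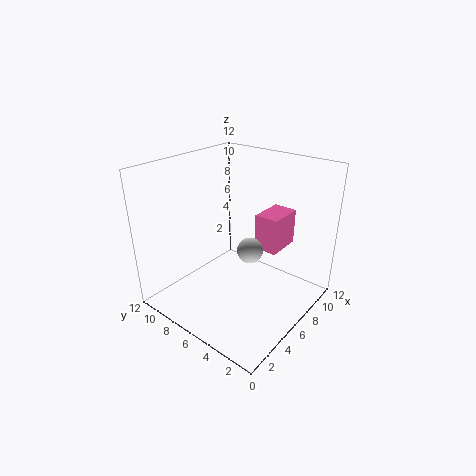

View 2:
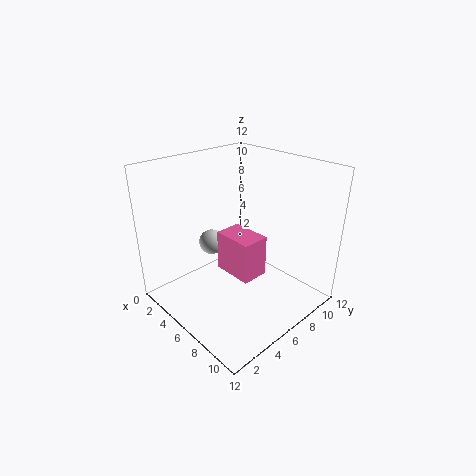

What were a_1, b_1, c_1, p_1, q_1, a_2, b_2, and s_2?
a_1 = 7; b_1 = 3; c_1 = 5; p_1 = 3; q_1 = 2; a_2 = 5; b_2 = 4; s_2 = 1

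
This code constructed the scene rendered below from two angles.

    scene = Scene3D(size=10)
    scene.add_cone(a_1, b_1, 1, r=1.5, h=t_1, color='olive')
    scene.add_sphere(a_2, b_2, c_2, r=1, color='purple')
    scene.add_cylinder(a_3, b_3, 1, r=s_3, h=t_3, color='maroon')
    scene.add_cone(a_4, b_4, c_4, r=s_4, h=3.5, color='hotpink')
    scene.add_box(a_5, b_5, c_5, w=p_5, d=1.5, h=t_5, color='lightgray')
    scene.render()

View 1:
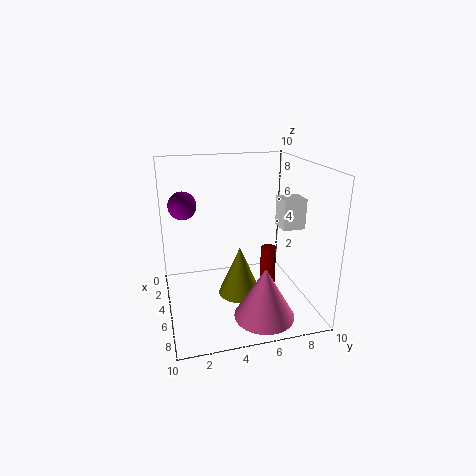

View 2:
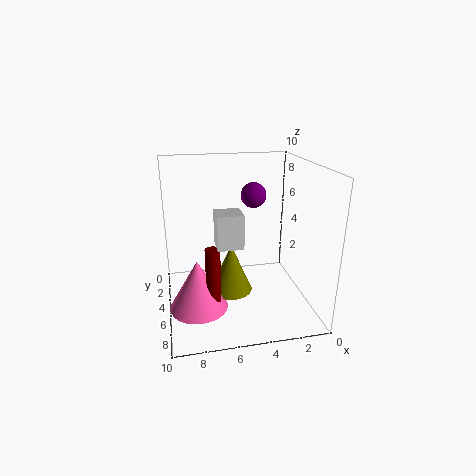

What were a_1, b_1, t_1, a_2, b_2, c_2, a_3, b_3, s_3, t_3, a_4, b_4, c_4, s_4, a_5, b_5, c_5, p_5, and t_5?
a_1 = 5.5
b_1 = 5
t_1 = 3.5
a_2 = 3
b_2 = 1.5
c_2 = 7
a_3 = 7
b_3 = 6.5
s_3 = 0.5
t_3 = 4
a_4 = 8
b_4 = 6
c_4 = 0.5
s_4 = 2
a_5 = 5.5
b_5 = 7.5
c_5 = 6
p_5 = 1.5
t_5 = 2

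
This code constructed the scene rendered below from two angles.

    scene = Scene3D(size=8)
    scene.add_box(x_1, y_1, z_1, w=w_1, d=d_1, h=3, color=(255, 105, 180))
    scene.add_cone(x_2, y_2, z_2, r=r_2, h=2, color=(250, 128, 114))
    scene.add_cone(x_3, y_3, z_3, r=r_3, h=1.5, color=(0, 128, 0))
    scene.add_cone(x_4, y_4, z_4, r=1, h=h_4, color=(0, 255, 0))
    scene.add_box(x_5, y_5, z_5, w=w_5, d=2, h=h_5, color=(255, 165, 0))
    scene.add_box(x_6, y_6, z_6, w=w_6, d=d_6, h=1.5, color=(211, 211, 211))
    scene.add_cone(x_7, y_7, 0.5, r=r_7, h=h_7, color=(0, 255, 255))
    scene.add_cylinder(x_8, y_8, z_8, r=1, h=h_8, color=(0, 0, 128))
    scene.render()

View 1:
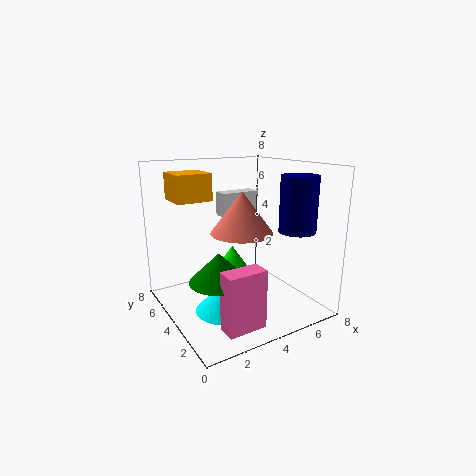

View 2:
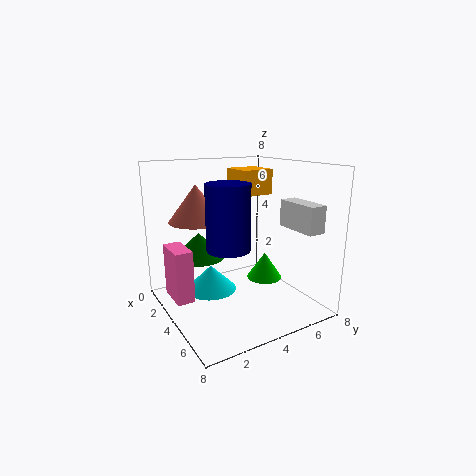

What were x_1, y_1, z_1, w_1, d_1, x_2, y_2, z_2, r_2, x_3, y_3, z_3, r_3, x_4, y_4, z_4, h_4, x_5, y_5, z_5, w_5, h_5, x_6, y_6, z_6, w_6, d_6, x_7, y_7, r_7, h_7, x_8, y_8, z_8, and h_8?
x_1 = 1.5, y_1 = 0.5, z_1 = 0.5, w_1 = 2, d_1 = 1, x_2 = 3, y_2 = 2, z_2 = 5, r_2 = 1.5, x_3 = 2, y_3 = 2.5, z_3 = 2.5, r_3 = 1.5, x_4 = 4.5, y_4 = 5.5, z_4 = 1.5, h_4 = 1.5, x_5 = 1, y_5 = 5, z_5 = 6, w_5 = 2, h_5 = 1.5, x_6 = 4.5, y_6 = 6.5, z_6 = 4.5, w_6 = 2.5, d_6 = 1, x_7 = 2.5, y_7 = 3, r_7 = 1.5, h_7 = 1.5, x_8 = 6.5, y_8 = 2, z_8 = 4.5, h_8 = 3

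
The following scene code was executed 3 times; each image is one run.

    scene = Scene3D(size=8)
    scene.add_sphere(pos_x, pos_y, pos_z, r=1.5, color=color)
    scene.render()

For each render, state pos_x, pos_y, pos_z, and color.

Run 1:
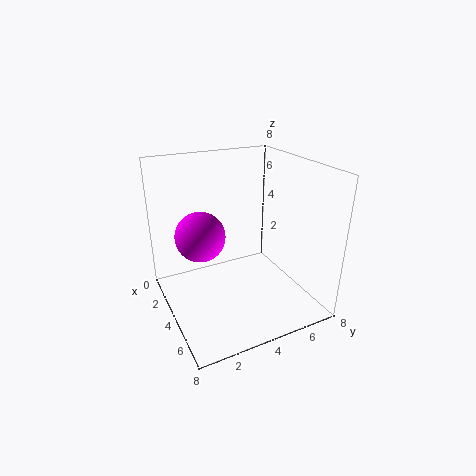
pos_x = 2, pos_y = 2.5, pos_z = 3.5, color = 'magenta'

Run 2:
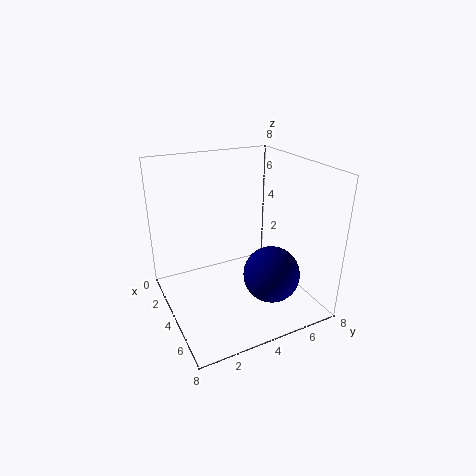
pos_x = 6, pos_y = 5, pos_z = 2.5, color = 'navy'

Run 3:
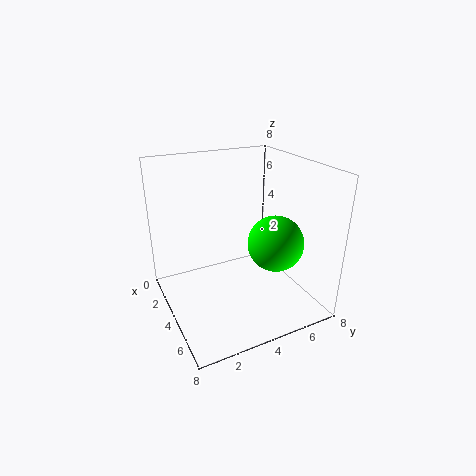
pos_x = 5.5, pos_y = 5.5, pos_z = 4, color = 'lime'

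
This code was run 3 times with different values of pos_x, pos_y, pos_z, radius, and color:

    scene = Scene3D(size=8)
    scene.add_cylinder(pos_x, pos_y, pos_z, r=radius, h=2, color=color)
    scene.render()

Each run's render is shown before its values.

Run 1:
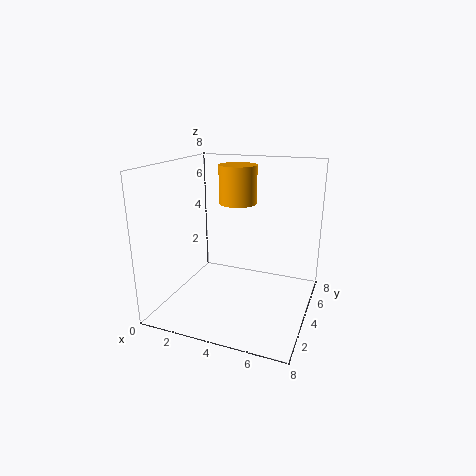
pos_x = 4; pos_y = 4; pos_z = 6; radius = 1; color = 'orange'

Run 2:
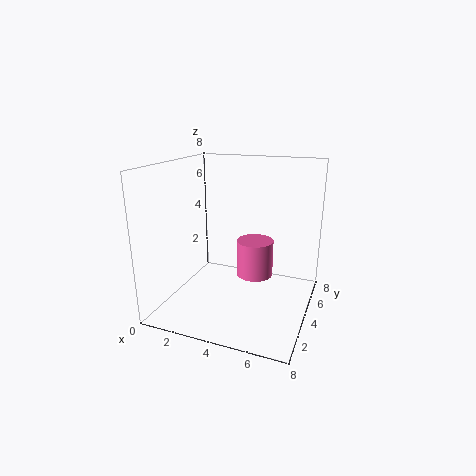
pos_x = 5; pos_y = 4; pos_z = 2; radius = 1; color = 'hotpink'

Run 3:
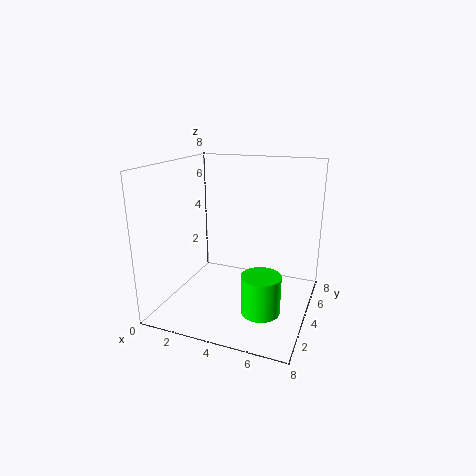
pos_x = 6; pos_y = 2; pos_z = 1; radius = 1; color = 'lime'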